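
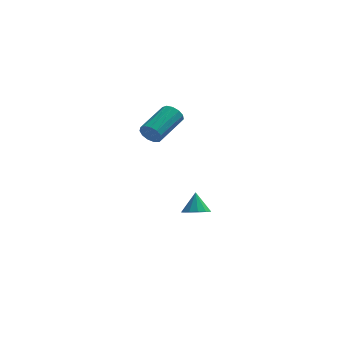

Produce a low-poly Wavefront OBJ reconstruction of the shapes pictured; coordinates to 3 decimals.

v -0.503 -3.524 3.622
v -0.148 -3.581 3.193
v 0.738 -2.254 3.749
v 0.383 -2.196 4.178
v -0.376 -3.387 3.094
v 0.51 -2.06 3.65
v -0.645 -3.236 3.163
v 0.241 -1.909 3.719
v -0.868 -3.177 3.377
v 0.018 -1.85 3.933
v -0.976 -3.228 3.669
v -0.09 -1.9 4.226
v -0.934 -3.372 3.947
v -0.047 -2.045 4.503
v -0.754 -3.565 4.121
v 0.132 -2.238 4.677
v -0.495 -3.744 4.136
v 0.391 -2.417 4.693
v -0.239 -3.854 3.989
v 0.647 -2.527 4.545
v -0.066 -3.858 3.725
v 0.82 -2.531 4.281
v -0.032 -3.757 3.428
v 0.854 -2.429 3.984
v 1.4 -1.71 -2.105
v 2.043 -1.57 -2.163
v 1.36 -1.15 -1.195
v 1.86 -1.297 -2.338
v 1.531 -1.156 -2.44
v 1.161 -1.191 -2.435
v 0.867 -1.39 -2.326
v 0.742 -1.691 -2.147
v 0.826 -1.998 -1.954
v 1.093 -2.213 -1.81
v 1.457 -2.269 -1.759
v 1.803 -2.147 -1.819
v 2.022 -1.886 -1.969
f 2 1 5
f 2 5 3
f 3 5 6
f 3 6 4
f 5 1 7
f 5 7 6
f 6 7 8
f 6 8 4
f 7 1 9
f 7 9 8
f 8 9 10
f 8 10 4
f 9 1 11
f 9 11 10
f 10 11 12
f 10 12 4
f 11 1 13
f 11 13 12
f 12 13 14
f 12 14 4
f 13 1 15
f 13 15 14
f 14 15 16
f 14 16 4
f 15 1 17
f 15 17 16
f 16 17 18
f 16 18 4
f 17 1 19
f 17 19 18
f 18 19 20
f 18 20 4
f 19 1 21
f 19 21 20
f 20 21 22
f 20 22 4
f 21 1 23
f 21 23 22
f 22 23 24
f 22 24 4
f 23 1 2
f 23 2 24
f 24 2 3
f 24 3 4
f 26 25 28
f 26 28 27
f 28 25 29
f 28 29 27
f 29 25 30
f 29 30 27
f 30 25 31
f 30 31 27
f 31 25 32
f 31 32 27
f 32 25 33
f 32 33 27
f 33 25 34
f 33 34 27
f 34 25 35
f 34 35 27
f 35 25 36
f 35 36 27
f 36 25 37
f 36 37 27
f 37 25 26
f 37 26 27



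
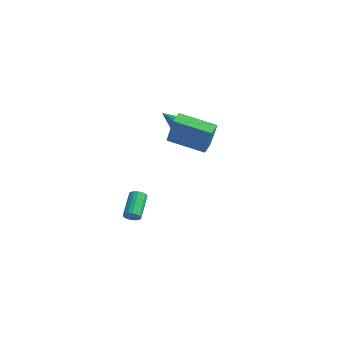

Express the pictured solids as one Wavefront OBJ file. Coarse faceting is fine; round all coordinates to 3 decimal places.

v 2.129 2.339 1.723
v 0.7 0.874 2.414
v 1.684 2.935 2.068
v 0.255 1.47 2.759
v 3.165 2.13 3.421
v 1.736 0.665 4.112
v 2.72 2.726 3.766
v 1.291 1.261 4.457
v -2.344 0.449 -4.071
v -1.923 0.676 -3.896
v -2.894 1.599 -2.755
v -3.316 1.371 -2.929
v -1.989 0.814 -4.063
v -2.96 1.737 -2.922
v -2.125 0.88 -4.233
v -3.097 1.802 -3.091
v -2.305 0.86 -4.37
v -3.276 1.783 -3.228
v -2.493 0.759 -4.447
v -3.464 1.681 -3.306
v -2.651 0.596 -4.451
v -3.622 1.519 -3.309
v -2.748 0.404 -4.379
v -3.72 1.327 -3.237
v -2.766 0.221 -4.245
v -3.737 1.144 -3.104
v -2.7 0.083 -4.078
v -3.671 1.006 -2.937
v -2.563 0.018 -3.909
v -3.535 0.94 -2.767
v -2.384 0.037 -3.772
v -3.355 0.96 -2.63
v -2.196 0.139 -3.694
v -3.167 1.061 -2.553
v -2.038 0.301 -3.691
v -3.009 1.224 -2.549
v -1.94 0.493 -3.763
v -2.912 1.416 -2.621
v -1.853 3.344 2.269
v -1.444 2.864 2.595
v -3.127 2.776 3.031
v -1.455 3.225 2.845
v -1.618 3.631 2.874
v -1.871 3.927 2.672
v -2.117 4.001 2.316
v -2.262 3.823 1.942
v -2.25 3.463 1.693
v -2.087 3.056 1.663
v -1.834 2.76 1.865
v -1.589 2.686 2.221
f 2 4 1
f 5 2 1
f 1 4 3
f 3 5 1
f 2 8 4
f 6 2 5
f 6 8 2
f 4 8 3
f 7 5 3
f 3 8 7
f 7 6 5
f 8 6 7
f 10 9 13
f 10 13 11
f 11 13 14
f 11 14 12
f 13 9 15
f 13 15 14
f 14 15 16
f 14 16 12
f 15 9 17
f 15 17 16
f 16 17 18
f 16 18 12
f 17 9 19
f 17 19 18
f 18 19 20
f 18 20 12
f 19 9 21
f 19 21 20
f 20 21 22
f 20 22 12
f 21 9 23
f 21 23 22
f 22 23 24
f 22 24 12
f 23 9 25
f 23 25 24
f 24 25 26
f 24 26 12
f 25 9 27
f 25 27 26
f 26 27 28
f 26 28 12
f 27 9 29
f 27 29 28
f 28 29 30
f 28 30 12
f 29 9 31
f 29 31 30
f 30 31 32
f 30 32 12
f 31 9 33
f 31 33 32
f 32 33 34
f 32 34 12
f 33 9 35
f 33 35 34
f 34 35 36
f 34 36 12
f 35 9 37
f 35 37 36
f 36 37 38
f 36 38 12
f 37 9 10
f 37 10 38
f 38 10 11
f 38 11 12
f 40 39 42
f 40 42 41
f 42 39 43
f 42 43 41
f 43 39 44
f 43 44 41
f 44 39 45
f 44 45 41
f 45 39 46
f 45 46 41
f 46 39 47
f 46 47 41
f 47 39 48
f 47 48 41
f 48 39 49
f 48 49 41
f 49 39 50
f 49 50 41
f 50 39 40
f 50 40 41



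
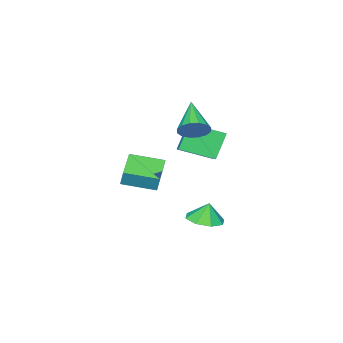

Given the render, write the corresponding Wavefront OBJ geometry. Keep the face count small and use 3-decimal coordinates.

v -2.6 2.791 -3.164
v -1.653 3.014 -3.05
v -2.76 2.929 -2.116
v -2.075 3.618 -3.194
v -2.805 3.736 -3.32
v -3.415 3.301 -3.356
v -3.548 2.567 -3.279
v -3.125 1.964 -3.135
v -2.396 1.845 -3.008
v -1.786 2.28 -2.973
v 0.108 0.246 0.636
v 0.201 0.52 1.468
v -0.888 1.619 0.295
v -0.795 1.893 1.126
v 1.535 1.167 0.174
v 1.628 1.441 1.005
v 0.539 2.54 -0.168
v 0.632 2.814 0.664
v -1.181 3.304 3.345
v -0.728 2.662 3.147
v -2.359 2.116 4.495
v -0.549 2.819 3.492
v -0.539 3.105 3.798
v -0.701 3.445 3.983
v -0.992 3.747 3.996
v -1.333 3.93 3.835
v -1.634 3.945 3.543
v -1.813 3.788 3.198
v -1.822 3.502 2.892
v -1.66 3.162 2.708
v -1.369 2.86 2.694
v -1.028 2.677 2.855
v -3.167 1.21 2.543
v -2.608 1.816 2.902
v -4.255 2.576 1.932
v -3.696 3.182 2.291
v -2.324 1.258 1.149
v -1.765 1.864 1.508
v -3.412 2.624 0.538
v -2.853 3.23 0.897
f 2 1 4
f 2 4 3
f 4 1 5
f 4 5 3
f 5 1 6
f 5 6 3
f 6 1 7
f 6 7 3
f 7 1 8
f 7 8 3
f 8 1 9
f 8 9 3
f 9 1 10
f 9 10 3
f 10 1 2
f 10 2 3
f 12 14 11
f 15 12 11
f 11 14 13
f 13 15 11
f 12 18 14
f 16 12 15
f 16 18 12
f 14 18 13
f 17 15 13
f 13 18 17
f 17 16 15
f 18 16 17
f 20 19 22
f 20 22 21
f 22 19 23
f 22 23 21
f 23 19 24
f 23 24 21
f 24 19 25
f 24 25 21
f 25 19 26
f 25 26 21
f 26 19 27
f 26 27 21
f 27 19 28
f 27 28 21
f 28 19 29
f 28 29 21
f 29 19 30
f 29 30 21
f 30 19 31
f 30 31 21
f 31 19 32
f 31 32 21
f 32 19 20
f 32 20 21
f 34 36 33
f 37 34 33
f 33 36 35
f 35 37 33
f 34 40 36
f 38 34 37
f 38 40 34
f 36 40 35
f 39 37 35
f 35 40 39
f 39 38 37
f 40 38 39



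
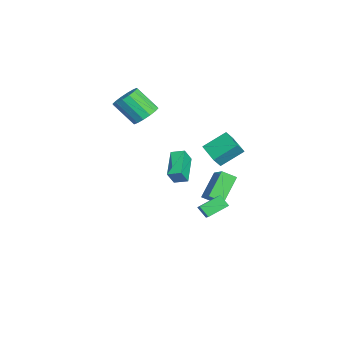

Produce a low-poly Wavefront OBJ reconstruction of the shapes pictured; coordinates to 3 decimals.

v 0.821 1.255 -4.335
v 0.437 0.745 -3.687
v 0.307 2.46 -3.69
v -0.077 1.949 -3.042
v 2.317 1.371 -3.358
v 1.933 0.86 -2.71
v 1.803 2.575 -2.713
v 1.419 2.065 -2.065
v 3.077 1.376 2.479
v 3.463 0.97 3.172
v 2.729 2.72 3.46
v 3.115 2.315 4.152
v 4.385 1.985 2.108
v 4.771 1.58 2.8
v 4.037 3.33 3.088
v 4.423 2.924 3.781
v -4.155 1.831 -3.326
v -3.048 2.279 -2.576
v -4.167 2.749 -3.856
v -3.06 3.197 -3.106
v -2.86 1.023 -4.754
v -1.753 1.471 -4.004
v -2.872 1.941 -5.284
v -1.765 2.389 -4.534
v -3.749 -2.343 1.909
v -2.899 -2.825 1.746
v -3.342 -4.099 3.209
v -4.191 -3.617 3.371
v -2.784 -2.466 2.093
v -3.227 -3.74 3.556
v -2.927 -2.074 2.391
v -3.37 -3.349 3.854
v -3.29 -1.755 2.56
v -3.733 -3.029 4.023
v -3.776 -1.592 2.554
v -4.219 -2.867 4.017
v -4.255 -1.631 2.375
v -4.698 -2.906 3.838
v -4.598 -1.861 2.071
v -5.041 -3.135 3.534
v -4.713 -2.22 1.724
v -5.156 -3.494 3.187
v -4.57 -2.611 1.426
v -5.013 -3.886 2.889
v -4.207 -2.931 1.257
v -4.65 -4.205 2.72
v -3.721 -3.093 1.263
v -4.164 -4.368 2.726
v -3.242 -3.054 1.442
v -3.685 -4.329 2.905
v 1.632 -0.436 1.024
v 1.853 0.371 1.264
v 3.333 -0.639 0.136
v 3.555 0.168 0.376
v 2.065 -0.828 1.944
v 2.287 -0.021 2.184
v 3.767 -1.031 1.056
v 3.988 -0.224 1.296
f 2 4 1
f 5 2 1
f 1 4 3
f 3 5 1
f 2 8 4
f 6 2 5
f 6 8 2
f 4 8 3
f 7 5 3
f 3 8 7
f 7 6 5
f 8 6 7
f 10 12 9
f 13 10 9
f 9 12 11
f 11 13 9
f 10 16 12
f 14 10 13
f 14 16 10
f 12 16 11
f 15 13 11
f 11 16 15
f 15 14 13
f 16 14 15
f 18 20 17
f 21 18 17
f 17 20 19
f 19 21 17
f 18 24 20
f 22 18 21
f 22 24 18
f 20 24 19
f 23 21 19
f 19 24 23
f 23 22 21
f 24 22 23
f 26 25 29
f 26 29 27
f 27 29 30
f 27 30 28
f 29 25 31
f 29 31 30
f 30 31 32
f 30 32 28
f 31 25 33
f 31 33 32
f 32 33 34
f 32 34 28
f 33 25 35
f 33 35 34
f 34 35 36
f 34 36 28
f 35 25 37
f 35 37 36
f 36 37 38
f 36 38 28
f 37 25 39
f 37 39 38
f 38 39 40
f 38 40 28
f 39 25 41
f 39 41 40
f 40 41 42
f 40 42 28
f 41 25 43
f 41 43 42
f 42 43 44
f 42 44 28
f 43 25 45
f 43 45 44
f 44 45 46
f 44 46 28
f 45 25 47
f 45 47 46
f 46 47 48
f 46 48 28
f 47 25 49
f 47 49 48
f 48 49 50
f 48 50 28
f 49 25 26
f 49 26 50
f 50 26 27
f 50 27 28
f 52 54 51
f 55 52 51
f 51 54 53
f 53 55 51
f 52 58 54
f 56 52 55
f 56 58 52
f 54 58 53
f 57 55 53
f 53 58 57
f 57 56 55
f 58 56 57



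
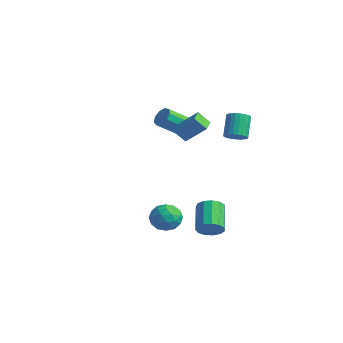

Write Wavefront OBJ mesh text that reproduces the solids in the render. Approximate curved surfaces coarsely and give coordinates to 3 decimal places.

v -2.927 3.347 1.942
v -2.477 3.015 1.591
v -2.743 1.601 2.588
v -3.193 1.933 2.938
v -2.279 3.223 1.94
v -2.545 1.809 2.936
v -2.384 3.489 2.289
v -2.65 2.075 3.285
v -2.743 3.689 2.476
v -3.009 2.275 3.472
v -3.189 3.728 2.413
v -3.455 2.314 3.409
v -3.512 3.589 2.13
v -3.777 2.175 3.126
v -3.561 3.337 1.759
v -3.827 1.923 2.755
v -3.314 3.089 1.473
v -3.58 1.676 2.469
v -2.886 2.962 1.407
v -3.152 1.548 2.403
v 2.395 1.215 -3.294
v 2.959 1.399 -2.803
v 1.769 2.25 -1.755
v 1.205 2.065 -2.246
v 2.937 1.723 -3.091
v 1.747 2.574 -2.043
v 2.743 1.885 -3.444
v 1.552 2.736 -2.395
v 2.438 1.835 -3.749
v 1.248 2.686 -2.7
v 2.12 1.587 -3.909
v 0.93 2.438 -2.861
v 1.889 1.222 -3.874
v 0.699 2.073 -2.826
v 1.819 0.854 -3.656
v 0.629 1.705 -2.607
v 1.932 0.6 -3.322
v 0.741 1.451 -2.274
v 2.192 0.542 -2.979
v 1.001 1.393 -1.931
v 2.516 0.697 -2.737
v 1.326 1.548 -1.689
v 2.802 1.017 -2.671
v 1.612 1.868 -1.623
v 1.211 -1.347 -1.937
v 1.679 -0.561 -1.957
v 2.481 -2.099 -1.823
v 2.949 -1.313 -1.843
v 2.431 -1.52 -1.117
v 1.647 -1.055 -1.187
v 2.513 -1.605 -2.593
v 1.729 -1.14 -2.663
v 2.484 -0.72 -2.361
v 2.433 -0.668 -1.45
v 1.727 -1.992 -2.33
v 1.676 -1.94 -1.419
v 1.334 -0.888 -1.957
v 2.826 -1.772 -1.823
v 2.522 -1.894 -1.397
v 2.797 -1.432 -1.408
v 1.315 -1.178 -1.505
v 1.59 -0.716 -1.516
v 2.032 -1.28 -1.023
v 2.57 -1.944 -2.264
v 2.845 -1.482 -2.275
v 1.363 -1.228 -2.372
v 1.638 -0.766 -2.383
v 2.128 -1.38 -2.757
v 2.082 -0.52 -2.206
v 2.828 -0.962 -2.139
v 2.572 -1.133 -2.58
v 2.111 -0.86 -2.621
v 2.052 -0.489 -1.67
v 2.798 -0.931 -1.603
v 2.494 -1.053 -1.177
v 2.033 -0.779 -1.218
v 2.525 -0.583 -1.908
v 1.362 -1.729 -2.177
v 2.108 -2.171 -2.11
v 2.127 -1.881 -2.562
v 1.666 -1.607 -2.603
v 1.332 -1.698 -1.641
v 2.078 -2.14 -1.574
v 2.049 -1.8 -1.159
v 1.588 -1.527 -1.2
v 1.635 -2.077 -1.872
v 3.015 2.329 3.316
v 3.34 2.868 3.203
v 2.751 3.47 4.371
v 2.425 2.931 4.484
v 3.13 2.911 3.075
v 2.541 3.512 4.243
v 2.902 2.864 2.984
v 2.313 3.466 4.152
v 2.692 2.737 2.943
v 2.102 3.339 4.111
v 2.53 2.547 2.959
v 1.941 3.149 4.127
v 2.442 2.324 3.03
v 1.853 2.926 4.198
v 2.441 2.102 3.144
v 1.852 2.704 4.312
v 2.528 1.915 3.284
v 1.939 2.516 4.452
v 2.689 1.79 3.429
v 2.1 2.392 4.597
v 2.899 1.748 3.557
v 2.31 2.349 4.725
v 3.127 1.794 3.648
v 2.538 2.396 4.816
v 3.338 1.921 3.689
v 2.748 2.523 4.857
v 3.499 2.111 3.673
v 2.91 2.713 4.841
v 3.587 2.334 3.602
v 2.998 2.936 4.77
v 3.588 2.556 3.488
v 2.999 3.158 4.656
v 3.501 2.744 3.348
v 2.912 3.345 4.516
v -1.118 1.525 3.069
v -0.222 2.234 4.087
v -0.717 2.026 2.368
v 0.179 2.734 3.386
v -0.419 0.806 2.954
v 0.477 1.514 3.972
v -0.018 1.306 2.253
v 0.878 2.015 3.271
f 2 1 5
f 2 5 3
f 3 5 6
f 3 6 4
f 5 1 7
f 5 7 6
f 6 7 8
f 6 8 4
f 7 1 9
f 7 9 8
f 8 9 10
f 8 10 4
f 9 1 11
f 9 11 10
f 10 11 12
f 10 12 4
f 11 1 13
f 11 13 12
f 12 13 14
f 12 14 4
f 13 1 15
f 13 15 14
f 14 15 16
f 14 16 4
f 15 1 17
f 15 17 16
f 16 17 18
f 16 18 4
f 17 1 19
f 17 19 18
f 18 19 20
f 18 20 4
f 19 1 2
f 19 2 20
f 20 2 3
f 20 3 4
f 22 21 25
f 22 25 23
f 23 25 26
f 23 26 24
f 25 21 27
f 25 27 26
f 26 27 28
f 26 28 24
f 27 21 29
f 27 29 28
f 28 29 30
f 28 30 24
f 29 21 31
f 29 31 30
f 30 31 32
f 30 32 24
f 31 21 33
f 31 33 32
f 32 33 34
f 32 34 24
f 33 21 35
f 33 35 34
f 34 35 36
f 34 36 24
f 35 21 37
f 35 37 36
f 36 37 38
f 36 38 24
f 37 21 39
f 37 39 38
f 38 39 40
f 38 40 24
f 39 21 41
f 39 41 40
f 40 41 42
f 40 42 24
f 41 21 43
f 41 43 42
f 42 43 44
f 42 44 24
f 43 21 22
f 43 22 44
f 44 22 23
f 44 23 24
f 45 82 61
f 82 56 85
f 61 85 50
f 82 85 61
f 45 61 57
f 61 50 62
f 57 62 46
f 61 62 57
f 45 57 66
f 57 46 67
f 66 67 52
f 57 67 66
f 45 66 78
f 66 52 81
f 78 81 55
f 66 81 78
f 45 78 82
f 78 55 86
f 82 86 56
f 78 86 82
f 46 62 73
f 62 50 76
f 73 76 54
f 62 76 73
f 50 85 63
f 85 56 84
f 63 84 49
f 85 84 63
f 56 86 83
f 86 55 79
f 83 79 47
f 86 79 83
f 55 81 80
f 81 52 68
f 80 68 51
f 81 68 80
f 52 67 72
f 67 46 69
f 72 69 53
f 67 69 72
f 48 74 60
f 74 54 75
f 60 75 49
f 74 75 60
f 48 60 58
f 60 49 59
f 58 59 47
f 60 59 58
f 48 58 65
f 58 47 64
f 65 64 51
f 58 64 65
f 48 65 70
f 65 51 71
f 70 71 53
f 65 71 70
f 48 70 74
f 70 53 77
f 74 77 54
f 70 77 74
f 49 75 63
f 75 54 76
f 63 76 50
f 75 76 63
f 47 59 83
f 59 49 84
f 83 84 56
f 59 84 83
f 51 64 80
f 64 47 79
f 80 79 55
f 64 79 80
f 53 71 72
f 71 51 68
f 72 68 52
f 71 68 72
f 54 77 73
f 77 53 69
f 73 69 46
f 77 69 73
f 88 87 91
f 88 91 89
f 89 91 92
f 89 92 90
f 91 87 93
f 91 93 92
f 92 93 94
f 92 94 90
f 93 87 95
f 93 95 94
f 94 95 96
f 94 96 90
f 95 87 97
f 95 97 96
f 96 97 98
f 96 98 90
f 97 87 99
f 97 99 98
f 98 99 100
f 98 100 90
f 99 87 101
f 99 101 100
f 100 101 102
f 100 102 90
f 101 87 103
f 101 103 102
f 102 103 104
f 102 104 90
f 103 87 105
f 103 105 104
f 104 105 106
f 104 106 90
f 105 87 107
f 105 107 106
f 106 107 108
f 106 108 90
f 107 87 109
f 107 109 108
f 108 109 110
f 108 110 90
f 109 87 111
f 109 111 110
f 110 111 112
f 110 112 90
f 111 87 113
f 111 113 112
f 112 113 114
f 112 114 90
f 113 87 115
f 113 115 114
f 114 115 116
f 114 116 90
f 115 87 117
f 115 117 116
f 116 117 118
f 116 118 90
f 117 87 119
f 117 119 118
f 118 119 120
f 118 120 90
f 119 87 88
f 119 88 120
f 120 88 89
f 120 89 90
f 122 124 121
f 125 122 121
f 121 124 123
f 123 125 121
f 122 128 124
f 126 122 125
f 126 128 122
f 124 128 123
f 127 125 123
f 123 128 127
f 127 126 125
f 128 126 127



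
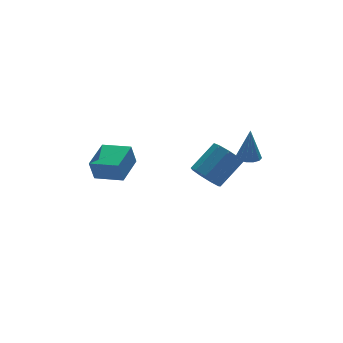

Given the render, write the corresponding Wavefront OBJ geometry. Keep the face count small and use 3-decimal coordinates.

v -3.624 0.376 0.722
v -3.829 0.4 1.65
v -2.622 1.334 0.919
v -2.826 1.357 1.846
v -2.774 -0.557 0.934
v -2.978 -0.534 1.861
v -1.771 0.4 1.13
v -1.976 0.424 2.058
v 2.029 -2.015 1.75
v 2.469 -2.292 1.738
v 2.151 -1.885 3.21
v 2.547 -2.012 1.707
v 2.461 -1.732 1.689
v 2.238 -1.542 1.691
v 1.949 -1.503 1.712
v 1.685 -1.625 1.744
v 1.53 -1.872 1.779
v 1.534 -2.164 1.805
v 1.695 -2.408 1.813
v 1.962 -2.528 1.802
v 2.251 -2.485 1.774
v 1.155 0.023 -0.568
v 1.532 0.323 -1.169
v 2.761 0.656 -0.234
v 2.385 0.357 0.368
v 1.248 0.697 -0.93
v 2.477 1.03 0.006
v 0.921 0.756 -0.521
v 2.15 1.089 0.415
v 0.704 0.472 -0.134
v 1.933 0.805 0.801
v 0.698 -0.022 0.05
v 1.927 0.311 0.985
v 0.906 -0.494 -0.055
v 2.135 -0.161 0.88
v 1.231 -0.724 -0.4
v 2.46 -0.391 0.535
v 1.52 -0.605 -0.823
v 2.749 -0.272 0.112
v 1.639 -0.191 -1.127
v 2.868 0.142 -0.192
f 2 4 1
f 5 2 1
f 1 4 3
f 3 5 1
f 2 8 4
f 6 2 5
f 6 8 2
f 4 8 3
f 7 5 3
f 3 8 7
f 7 6 5
f 8 6 7
f 10 9 12
f 10 12 11
f 12 9 13
f 12 13 11
f 13 9 14
f 13 14 11
f 14 9 15
f 14 15 11
f 15 9 16
f 15 16 11
f 16 9 17
f 16 17 11
f 17 9 18
f 17 18 11
f 18 9 19
f 18 19 11
f 19 9 20
f 19 20 11
f 20 9 21
f 20 21 11
f 21 9 10
f 21 10 11
f 23 22 26
f 23 26 24
f 24 26 27
f 24 27 25
f 26 22 28
f 26 28 27
f 27 28 29
f 27 29 25
f 28 22 30
f 28 30 29
f 29 30 31
f 29 31 25
f 30 22 32
f 30 32 31
f 31 32 33
f 31 33 25
f 32 22 34
f 32 34 33
f 33 34 35
f 33 35 25
f 34 22 36
f 34 36 35
f 35 36 37
f 35 37 25
f 36 22 38
f 36 38 37
f 37 38 39
f 37 39 25
f 38 22 40
f 38 40 39
f 39 40 41
f 39 41 25
f 40 22 23
f 40 23 41
f 41 23 24
f 41 24 25



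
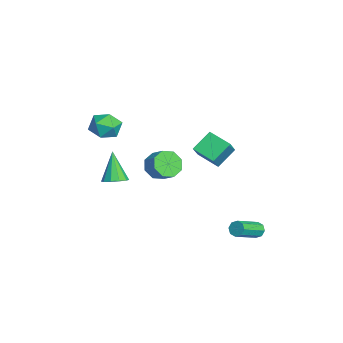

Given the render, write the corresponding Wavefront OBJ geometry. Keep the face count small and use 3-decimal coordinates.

v -4.348 -3.166 0.998
v -3.778 -2.743 1.816
v -3.722 -4.757 1.384
v -3.152 -4.334 2.202
v -4.233 -4.376 2.26
v -4.619 -3.393 2.021
v -2.881 -4.107 1.179
v -3.267 -3.124 0.94
v -2.871 -3.325 1.927
v -3.707 -3.491 2.596
v -3.793 -4.009 0.604
v -4.629 -4.175 1.273
v 3.603 -3.712 1.539
v 3.974 -4.351 1.718
v 2.657 -3.768 3.301
v 4.231 -3.987 1.867
v 4.248 -3.518 1.892
v 4.019 -3.123 1.782
v 3.631 -2.953 1.579
v 3.232 -3.073 1.361
v 2.975 -3.436 1.211
v 2.958 -3.905 1.187
v 3.187 -4.3 1.297
v 3.575 -4.47 1.5
v -1.254 -0.897 -0.457
v -0.553 -1.283 -1.023
v 0.215 -0.79 -0.408
v -0.486 -0.403 0.157
v -0.785 -0.614 -1.27
v -0.017 -0.121 -0.656
v -1.292 -0.111 -1.041
v -0.524 0.383 -0.427
v -1.776 -0.068 -0.47
v -1.009 0.426 0.144
v -1.955 -0.51 0.108
v -1.187 -0.017 0.723
v -1.723 -1.179 0.356
v -0.955 -0.686 0.97
v -1.216 -1.683 0.127
v -0.448 -1.189 0.741
v -0.731 -1.726 -0.444
v 0.036 -1.232 0.17
v 3.727 0.52 3.887
v 3.124 1.51 4.808
v 2.715 0.92 2.796
v 2.113 1.909 3.717
v 4.647 1.531 3.403
v 4.045 2.52 4.324
v 3.636 1.93 2.312
v 3.033 2.92 3.233
v 2.198 4.364 -3.986
v 2.482 4.274 -4.448
v 3.546 2.946 -3.536
v 3.262 3.036 -3.074
v 2.654 4.575 -4.21
v 3.717 3.248 -3.298
v 2.559 4.753 -3.84
v 3.622 3.425 -2.928
v 2.252 4.702 -3.556
v 3.316 3.375 -2.644
v 1.914 4.454 -3.524
v 2.978 3.126 -2.612
v 1.743 4.152 -3.762
v 2.806 2.825 -2.85
v 1.838 3.975 -4.132
v 2.901 2.647 -3.22
v 2.144 4.025 -4.416
v 3.208 2.698 -3.504
f 1 12 6
f 1 6 2
f 1 2 8
f 1 8 11
f 1 11 12
f 2 6 10
f 6 12 5
f 12 11 3
f 11 8 7
f 8 2 9
f 4 10 5
f 4 5 3
f 4 3 7
f 4 7 9
f 4 9 10
f 5 10 6
f 3 5 12
f 7 3 11
f 9 7 8
f 10 9 2
f 14 13 16
f 14 16 15
f 16 13 17
f 16 17 15
f 17 13 18
f 17 18 15
f 18 13 19
f 18 19 15
f 19 13 20
f 19 20 15
f 20 13 21
f 20 21 15
f 21 13 22
f 21 22 15
f 22 13 23
f 22 23 15
f 23 13 24
f 23 24 15
f 24 13 14
f 24 14 15
f 26 25 29
f 26 29 27
f 27 29 30
f 27 30 28
f 29 25 31
f 29 31 30
f 30 31 32
f 30 32 28
f 31 25 33
f 31 33 32
f 32 33 34
f 32 34 28
f 33 25 35
f 33 35 34
f 34 35 36
f 34 36 28
f 35 25 37
f 35 37 36
f 36 37 38
f 36 38 28
f 37 25 39
f 37 39 38
f 38 39 40
f 38 40 28
f 39 25 41
f 39 41 40
f 40 41 42
f 40 42 28
f 41 25 26
f 41 26 42
f 42 26 27
f 42 27 28
f 44 46 43
f 47 44 43
f 43 46 45
f 45 47 43
f 44 50 46
f 48 44 47
f 48 50 44
f 46 50 45
f 49 47 45
f 45 50 49
f 49 48 47
f 50 48 49
f 52 51 55
f 52 55 53
f 53 55 56
f 53 56 54
f 55 51 57
f 55 57 56
f 56 57 58
f 56 58 54
f 57 51 59
f 57 59 58
f 58 59 60
f 58 60 54
f 59 51 61
f 59 61 60
f 60 61 62
f 60 62 54
f 61 51 63
f 61 63 62
f 62 63 64
f 62 64 54
f 63 51 65
f 63 65 64
f 64 65 66
f 64 66 54
f 65 51 67
f 65 67 66
f 66 67 68
f 66 68 54
f 67 51 52
f 67 52 68
f 68 52 53
f 68 53 54



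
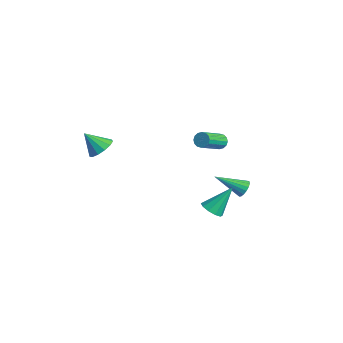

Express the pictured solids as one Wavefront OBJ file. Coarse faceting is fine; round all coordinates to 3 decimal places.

v 2.764 1.124 -3.126
v 3.408 1.311 -3.327
v 2.876 2.296 -1.674
v 3.125 1.577 -3.519
v 2.705 1.669 -3.562
v 2.307 1.553 -3.437
v 2.083 1.274 -3.195
v 2.12 0.937 -2.926
v 2.402 0.671 -2.733
v 2.823 0.579 -2.691
v 3.221 0.695 -2.815
v 3.444 0.974 -3.058
v -2.955 4.536 -2.179
v -2.725 4.858 -1.827
v -2.094 3.407 -0.909
v -2.325 3.084 -1.261
v -2.976 4.812 -1.728
v -2.346 3.361 -0.809
v -3.222 4.692 -1.749
v -2.592 3.241 -0.83
v -3.396 4.53 -1.885
v -2.766 3.078 -0.967
v -3.452 4.37 -2.101
v -2.822 2.918 -1.182
v -3.375 4.254 -2.337
v -2.745 2.802 -1.419
v -3.186 4.213 -2.531
v -2.555 2.762 -1.613
v -2.934 4.259 -2.631
v -2.304 2.808 -1.712
v -2.688 4.379 -2.61
v -2.058 2.928 -1.691
v -2.514 4.542 -2.473
v -1.884 3.09 -1.555
v -2.458 4.702 -2.258
v -1.828 3.25 -1.339
v -2.535 4.818 -2.021
v -1.905 3.366 -1.103
v 0.875 4.063 -3.585
v 1.4 3.919 -3.386
v 0.125 2.637 -2.635
v 1.304 4.097 -3.196
v 1.109 4.266 -3.095
v 0.86 4.39 -3.106
v 0.615 4.438 -3.227
v 0.429 4.4 -3.43
v 0.346 4.285 -3.669
v 0.383 4.119 -3.888
v 0.533 3.94 -4.038
v 0.762 3.789 -4.084
v 1.016 3.701 -4.016
v 1.238 3.696 -3.849
v 1.377 3.774 -3.622
v -1.291 -3.344 0.524
v -0.72 -3.074 1.031
v -1.869 -4.056 1.556
v -1.061 -2.771 1.048
v -1.475 -2.651 0.899
v -1.831 -2.75 0.631
v -2.015 -3.039 0.329
v -1.969 -3.424 0.089
v -1.708 -3.784 -0.013
v -1.314 -4.005 0.056
v -0.913 -4.016 0.273
v -0.632 -3.813 0.57
v -0.56 -3.462 0.853
f 2 1 4
f 2 4 3
f 4 1 5
f 4 5 3
f 5 1 6
f 5 6 3
f 6 1 7
f 6 7 3
f 7 1 8
f 7 8 3
f 8 1 9
f 8 9 3
f 9 1 10
f 9 10 3
f 10 1 11
f 10 11 3
f 11 1 12
f 11 12 3
f 12 1 2
f 12 2 3
f 14 13 17
f 14 17 15
f 15 17 18
f 15 18 16
f 17 13 19
f 17 19 18
f 18 19 20
f 18 20 16
f 19 13 21
f 19 21 20
f 20 21 22
f 20 22 16
f 21 13 23
f 21 23 22
f 22 23 24
f 22 24 16
f 23 13 25
f 23 25 24
f 24 25 26
f 24 26 16
f 25 13 27
f 25 27 26
f 26 27 28
f 26 28 16
f 27 13 29
f 27 29 28
f 28 29 30
f 28 30 16
f 29 13 31
f 29 31 30
f 30 31 32
f 30 32 16
f 31 13 33
f 31 33 32
f 32 33 34
f 32 34 16
f 33 13 35
f 33 35 34
f 34 35 36
f 34 36 16
f 35 13 37
f 35 37 36
f 36 37 38
f 36 38 16
f 37 13 14
f 37 14 38
f 38 14 15
f 38 15 16
f 40 39 42
f 40 42 41
f 42 39 43
f 42 43 41
f 43 39 44
f 43 44 41
f 44 39 45
f 44 45 41
f 45 39 46
f 45 46 41
f 46 39 47
f 46 47 41
f 47 39 48
f 47 48 41
f 48 39 49
f 48 49 41
f 49 39 50
f 49 50 41
f 50 39 51
f 50 51 41
f 51 39 52
f 51 52 41
f 52 39 53
f 52 53 41
f 53 39 40
f 53 40 41
f 55 54 57
f 55 57 56
f 57 54 58
f 57 58 56
f 58 54 59
f 58 59 56
f 59 54 60
f 59 60 56
f 60 54 61
f 60 61 56
f 61 54 62
f 61 62 56
f 62 54 63
f 62 63 56
f 63 54 64
f 63 64 56
f 64 54 65
f 64 65 56
f 65 54 66
f 65 66 56
f 66 54 55
f 66 55 56



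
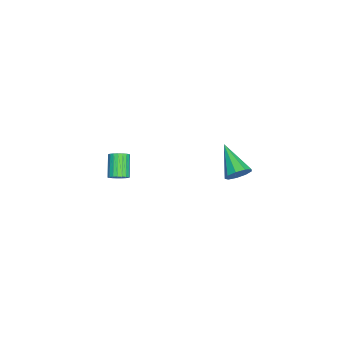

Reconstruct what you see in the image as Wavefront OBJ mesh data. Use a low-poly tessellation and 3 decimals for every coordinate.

v -2.947 -3.828 -4.256
v -2.571 -4.265 -3.955
v -3.737 -4.489 -2.824
v -4.113 -4.052 -3.124
v -2.498 -4.035 -3.834
v -3.664 -4.259 -2.702
v -2.502 -3.769 -3.786
v -3.668 -3.993 -2.654
v -2.583 -3.514 -3.819
v -3.749 -3.737 -2.687
v -2.727 -3.312 -3.927
v -3.893 -3.536 -2.796
v -2.909 -3.2 -4.093
v -4.075 -3.424 -2.961
v -3.098 -3.197 -4.286
v -4.264 -3.42 -3.155
v -3.26 -3.302 -4.475
v -4.426 -3.526 -3.343
v -3.368 -3.499 -4.625
v -4.535 -3.722 -3.494
v -3.404 -3.753 -4.712
v -4.57 -3.976 -3.58
v -3.36 -4.019 -4.719
v -4.526 -4.243 -3.588
v -3.245 -4.253 -4.647
v -4.411 -4.476 -3.516
v -3.079 -4.413 -4.507
v -4.245 -4.636 -3.376
v -2.889 -4.472 -4.323
v -4.055 -4.696 -3.192
v -2.71 -4.42 -4.128
v -3.876 -4.643 -2.997
v 2.58 4.132 2.105
v 3.099 4.053 2.708
v 1.08 3.068 3.255
v 2.814 4.517 2.766
v 2.42 4.801 2.514
v 2.1 4.772 2.071
v 2.005 4.444 1.643
v 2.179 3.97 1.432
v 2.541 3.572 1.535
v 2.921 3.437 1.905
v 3.141 3.627 2.368
f 2 1 5
f 2 5 3
f 3 5 6
f 3 6 4
f 5 1 7
f 5 7 6
f 6 7 8
f 6 8 4
f 7 1 9
f 7 9 8
f 8 9 10
f 8 10 4
f 9 1 11
f 9 11 10
f 10 11 12
f 10 12 4
f 11 1 13
f 11 13 12
f 12 13 14
f 12 14 4
f 13 1 15
f 13 15 14
f 14 15 16
f 14 16 4
f 15 1 17
f 15 17 16
f 16 17 18
f 16 18 4
f 17 1 19
f 17 19 18
f 18 19 20
f 18 20 4
f 19 1 21
f 19 21 20
f 20 21 22
f 20 22 4
f 21 1 23
f 21 23 22
f 22 23 24
f 22 24 4
f 23 1 25
f 23 25 24
f 24 25 26
f 24 26 4
f 25 1 27
f 25 27 26
f 26 27 28
f 26 28 4
f 27 1 29
f 27 29 28
f 28 29 30
f 28 30 4
f 29 1 31
f 29 31 30
f 30 31 32
f 30 32 4
f 31 1 2
f 31 2 32
f 32 2 3
f 32 3 4
f 34 33 36
f 34 36 35
f 36 33 37
f 36 37 35
f 37 33 38
f 37 38 35
f 38 33 39
f 38 39 35
f 39 33 40
f 39 40 35
f 40 33 41
f 40 41 35
f 41 33 42
f 41 42 35
f 42 33 43
f 42 43 35
f 43 33 34
f 43 34 35



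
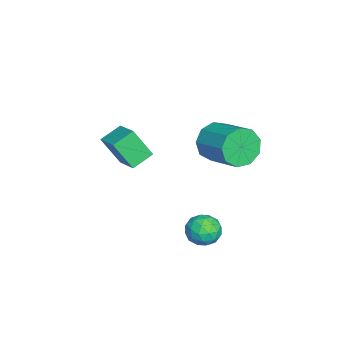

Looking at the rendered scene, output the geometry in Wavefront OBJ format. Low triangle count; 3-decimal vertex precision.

v 0.91 0.819 -4.264
v 1.582 1.415 -4.364
v 1.798 -0.055 -3.496
v 2.47 0.541 -3.596
v 1.76 0.745 -3.075
v 1.211 1.285 -3.55
v 2.169 0.075 -4.31
v 1.62 0.615 -4.785
v 2.361 0.955 -4.393
v 2.108 1.369 -3.629
v 1.272 -0.009 -4.231
v 1.019 0.405 -3.467
v 1.168 1.193 -4.381
v 2.212 0.167 -3.479
v 1.794 0.286 -3.173
v 2.19 0.636 -3.232
v 0.95 1.117 -3.903
v 1.345 1.467 -3.961
v 1.45 1.073 -3.204
v 2.035 -0.107 -3.899
v 2.43 0.243 -3.957
v 1.19 0.724 -4.628
v 1.586 1.074 -4.687
v 1.93 0.287 -4.656
v 2.021 1.274 -4.457
v 2.543 0.76 -4.006
v 2.366 0.486 -4.426
v 2.043 0.804 -4.704
v 1.872 1.517 -4.008
v 2.394 1.003 -3.557
v 1.977 1.123 -3.251
v 1.654 1.44 -3.53
v 2.33 1.247 -4.025
v 0.986 0.357 -4.303
v 1.508 -0.157 -3.852
v 1.726 -0.08 -4.33
v 1.403 0.237 -4.609
v 0.837 0.6 -3.854
v 1.359 0.086 -3.403
v 1.337 0.556 -3.156
v 1.014 0.874 -3.434
v 1.05 0.113 -3.835
v -2.95 -3.678 -3.139
v -3.02 -4.607 -1.622
v -3.719 -2.833 -2.657
v -3.789 -3.762 -1.14
v -1.791 -2.918 -2.62
v -1.861 -3.847 -1.103
v -2.56 -2.073 -2.138
v -2.63 -3.002 -0.621
v -1.039 0.962 0.155
v -0.448 0.812 -0.748
v 0.93 2.087 -0.059
v 0.339 2.238 0.845
v -0.923 1.378 -0.846
v 0.455 2.653 -0.156
v -1.453 1.75 -0.475
v -0.075 3.025 0.215
v -1.788 1.753 0.191
v -0.41 3.028 0.88
v -1.774 1.386 0.84
v -0.396 2.661 1.529
v -1.415 0.821 1.169
v -0.037 2.096 1.858
v -0.881 0.322 1.023
v 0.497 1.597 1.712
v -0.42 0.123 0.471
v 0.958 1.398 1.161
v -0.249 0.316 -0.228
v 1.129 1.591 0.461
f 1 38 17
f 38 12 41
f 17 41 6
f 38 41 17
f 1 17 13
f 17 6 18
f 13 18 2
f 17 18 13
f 1 13 22
f 13 2 23
f 22 23 8
f 13 23 22
f 1 22 34
f 22 8 37
f 34 37 11
f 22 37 34
f 1 34 38
f 34 11 42
f 38 42 12
f 34 42 38
f 2 18 29
f 18 6 32
f 29 32 10
f 18 32 29
f 6 41 19
f 41 12 40
f 19 40 5
f 41 40 19
f 12 42 39
f 42 11 35
f 39 35 3
f 42 35 39
f 11 37 36
f 37 8 24
f 36 24 7
f 37 24 36
f 8 23 28
f 23 2 25
f 28 25 9
f 23 25 28
f 4 30 16
f 30 10 31
f 16 31 5
f 30 31 16
f 4 16 14
f 16 5 15
f 14 15 3
f 16 15 14
f 4 14 21
f 14 3 20
f 21 20 7
f 14 20 21
f 4 21 26
f 21 7 27
f 26 27 9
f 21 27 26
f 4 26 30
f 26 9 33
f 30 33 10
f 26 33 30
f 5 31 19
f 31 10 32
f 19 32 6
f 31 32 19
f 3 15 39
f 15 5 40
f 39 40 12
f 15 40 39
f 7 20 36
f 20 3 35
f 36 35 11
f 20 35 36
f 9 27 28
f 27 7 24
f 28 24 8
f 27 24 28
f 10 33 29
f 33 9 25
f 29 25 2
f 33 25 29
f 44 46 43
f 47 44 43
f 43 46 45
f 45 47 43
f 44 50 46
f 48 44 47
f 48 50 44
f 46 50 45
f 49 47 45
f 45 50 49
f 49 48 47
f 50 48 49
f 52 51 55
f 52 55 53
f 53 55 56
f 53 56 54
f 55 51 57
f 55 57 56
f 56 57 58
f 56 58 54
f 57 51 59
f 57 59 58
f 58 59 60
f 58 60 54
f 59 51 61
f 59 61 60
f 60 61 62
f 60 62 54
f 61 51 63
f 61 63 62
f 62 63 64
f 62 64 54
f 63 51 65
f 63 65 64
f 64 65 66
f 64 66 54
f 65 51 67
f 65 67 66
f 66 67 68
f 66 68 54
f 67 51 69
f 67 69 68
f 68 69 70
f 68 70 54
f 69 51 52
f 69 52 70
f 70 52 53
f 70 53 54



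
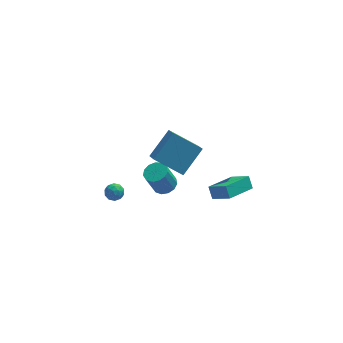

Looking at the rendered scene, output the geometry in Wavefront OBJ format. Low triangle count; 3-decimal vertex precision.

v 0.633 -3.694 2.192
v 0.749 -4.785 3.029
v -1.055 -3.001 3.329
v -0.938 -4.092 4.167
v 1.958 -2.568 3.473
v 2.075 -3.659 4.311
v 0.271 -1.875 4.611
v 0.387 -2.966 5.448
v -2.915 -0.42 -3.284
v -2.552 -0.958 -3.108
v -3.528 -0.542 -2.392
v -3.165 -1.08 -2.216
v -2.889 -0.467 -2.196
v -2.51 -0.391 -2.747
v -3.57 -1.109 -2.753
v -3.191 -1.033 -3.304
v -2.957 -1.384 -2.779
v -2.536 -0.987 -2.436
v -3.544 -0.513 -3.064
v -3.123 -0.116 -2.721
v -2.68 -0.678 -3.274
v -3.4 -0.822 -2.226
v -3.238 -0.461 -2.214
v -3.025 -0.778 -2.111
v -2.655 -0.345 -3.062
v -2.441 -0.662 -2.959
v -2.64 -0.373 -2.423
v -3.639 -0.838 -2.541
v -3.425 -1.155 -2.438
v -3.055 -0.722 -3.389
v -2.842 -1.039 -3.286
v -3.44 -1.127 -3.077
v -2.704 -1.245 -2.977
v -3.064 -1.317 -2.453
v -3.302 -1.333 -2.769
v -3.08 -1.289 -3.093
v -2.457 -1.012 -2.775
v -2.817 -1.083 -2.251
v -2.655 -0.723 -2.24
v -2.432 -0.679 -2.564
v -2.694 -1.262 -2.582
v -3.263 -0.417 -3.249
v -3.623 -0.488 -2.725
v -3.648 -0.821 -2.936
v -3.425 -0.777 -3.26
v -3.016 -0.183 -3.047
v -3.376 -0.255 -2.523
v -3 -0.211 -2.407
v -2.778 -0.167 -2.731
v -3.386 -0.238 -2.918
v 2.631 -4.213 -0.438
v 2.47 -3.673 0.264
v 4.27 -2.978 -1.011
v 4.109 -2.439 -0.309
v 3.551 -5.041 0.409
v 3.39 -4.502 1.111
v 5.19 -3.807 -0.164
v 5.029 -3.267 0.538
v 0.426 1.194 -4.653
v 1.182 1.402 -4.35
v 0.549 1.214 -2.644
v -0.206 1.006 -2.947
v 0.94 1.807 -4.396
v 0.307 1.619 -2.689
v 0.535 2.016 -4.523
v -0.098 1.829 -2.816
v 0.096 1.965 -4.691
v -0.537 1.777 -2.984
v -0.238 1.669 -4.848
v -0.871 1.481 -3.141
v -0.362 1.222 -4.943
v -0.995 1.034 -3.236
v -0.235 0.766 -4.946
v -0.868 0.578 -3.239
v 0.102 0.446 -4.856
v -0.531 0.258 -3.149
v 0.542 0.363 -4.702
v -0.091 0.176 -2.995
v 0.945 0.544 -4.533
v 0.312 0.357 -2.826
v 1.184 0.932 -4.401
v 0.551 0.744 -2.695
f 2 4 1
f 5 2 1
f 1 4 3
f 3 5 1
f 2 8 4
f 6 2 5
f 6 8 2
f 4 8 3
f 7 5 3
f 3 8 7
f 7 6 5
f 8 6 7
f 9 46 25
f 46 20 49
f 25 49 14
f 46 49 25
f 9 25 21
f 25 14 26
f 21 26 10
f 25 26 21
f 9 21 30
f 21 10 31
f 30 31 16
f 21 31 30
f 9 30 42
f 30 16 45
f 42 45 19
f 30 45 42
f 9 42 46
f 42 19 50
f 46 50 20
f 42 50 46
f 10 26 37
f 26 14 40
f 37 40 18
f 26 40 37
f 14 49 27
f 49 20 48
f 27 48 13
f 49 48 27
f 20 50 47
f 50 19 43
f 47 43 11
f 50 43 47
f 19 45 44
f 45 16 32
f 44 32 15
f 45 32 44
f 16 31 36
f 31 10 33
f 36 33 17
f 31 33 36
f 12 38 24
f 38 18 39
f 24 39 13
f 38 39 24
f 12 24 22
f 24 13 23
f 22 23 11
f 24 23 22
f 12 22 29
f 22 11 28
f 29 28 15
f 22 28 29
f 12 29 34
f 29 15 35
f 34 35 17
f 29 35 34
f 12 34 38
f 34 17 41
f 38 41 18
f 34 41 38
f 13 39 27
f 39 18 40
f 27 40 14
f 39 40 27
f 11 23 47
f 23 13 48
f 47 48 20
f 23 48 47
f 15 28 44
f 28 11 43
f 44 43 19
f 28 43 44
f 17 35 36
f 35 15 32
f 36 32 16
f 35 32 36
f 18 41 37
f 41 17 33
f 37 33 10
f 41 33 37
f 52 54 51
f 55 52 51
f 51 54 53
f 53 55 51
f 52 58 54
f 56 52 55
f 56 58 52
f 54 58 53
f 57 55 53
f 53 58 57
f 57 56 55
f 58 56 57
f 60 59 63
f 60 63 61
f 61 63 64
f 61 64 62
f 63 59 65
f 63 65 64
f 64 65 66
f 64 66 62
f 65 59 67
f 65 67 66
f 66 67 68
f 66 68 62
f 67 59 69
f 67 69 68
f 68 69 70
f 68 70 62
f 69 59 71
f 69 71 70
f 70 71 72
f 70 72 62
f 71 59 73
f 71 73 72
f 72 73 74
f 72 74 62
f 73 59 75
f 73 75 74
f 74 75 76
f 74 76 62
f 75 59 77
f 75 77 76
f 76 77 78
f 76 78 62
f 77 59 79
f 77 79 78
f 78 79 80
f 78 80 62
f 79 59 81
f 79 81 80
f 80 81 82
f 80 82 62
f 81 59 60
f 81 60 82
f 82 60 61
f 82 61 62



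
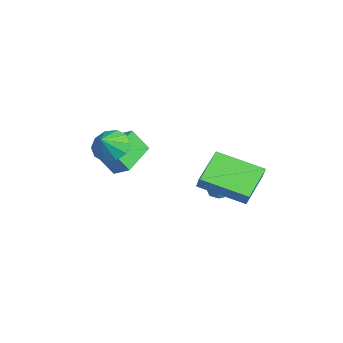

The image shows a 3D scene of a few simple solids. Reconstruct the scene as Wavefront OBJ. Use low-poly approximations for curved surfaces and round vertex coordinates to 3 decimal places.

v -0.438 -2.825 0.627
v -0.55 -3.504 1.622
v -1.848 -1.903 1.097
v -1.96 -2.582 2.092
v 0.1 -2.238 1.088
v -0.012 -2.917 2.083
v -1.31 -1.316 1.558
v -1.422 -1.995 2.553
v 3.368 2.008 0.729
v 2.604 0.159 1.402
v 2.142 2.818 1.563
v 1.378 0.97 2.235
v 3.842 2.05 1.385
v 3.078 0.202 2.057
v 2.616 2.861 2.218
v 1.852 1.012 2.891
v 0.749 -3.018 2.862
v 1.229 -3.309 2.251
v 1.351 -3.442 3.538
v 1.405 -2.846 2.384
v 1.331 -2.449 2.701
v 1.034 -2.269 3.078
v 0.629 -2.375 3.374
v 0.269 -2.726 3.474
v 0.092 -3.189 3.34
v 0.166 -3.586 3.024
v 0.463 -3.766 2.646
v 0.869 -3.66 2.351
v 0.368 1.531 0.08
v 0.989 1.274 -0.253
v 0.832 0.869 1.46
v 1.075 1.74 -0.057
v 0.83 2.109 0.202
v 0.369 2.208 0.404
v -0.093 1.99 0.454
v -0.339 1.557 0.33
v -0.254 1.113 0.088
v 0.122 0.864 -0.158
v 0.613 0.928 -0.292
f 2 4 1
f 5 2 1
f 1 4 3
f 3 5 1
f 2 8 4
f 6 2 5
f 6 8 2
f 4 8 3
f 7 5 3
f 3 8 7
f 7 6 5
f 8 6 7
f 10 12 9
f 13 10 9
f 9 12 11
f 11 13 9
f 10 16 12
f 14 10 13
f 14 16 10
f 12 16 11
f 15 13 11
f 11 16 15
f 15 14 13
f 16 14 15
f 18 17 20
f 18 20 19
f 20 17 21
f 20 21 19
f 21 17 22
f 21 22 19
f 22 17 23
f 22 23 19
f 23 17 24
f 23 24 19
f 24 17 25
f 24 25 19
f 25 17 26
f 25 26 19
f 26 17 27
f 26 27 19
f 27 17 28
f 27 28 19
f 28 17 18
f 28 18 19
f 30 29 32
f 30 32 31
f 32 29 33
f 32 33 31
f 33 29 34
f 33 34 31
f 34 29 35
f 34 35 31
f 35 29 36
f 35 36 31
f 36 29 37
f 36 37 31
f 37 29 38
f 37 38 31
f 38 29 39
f 38 39 31
f 39 29 30
f 39 30 31



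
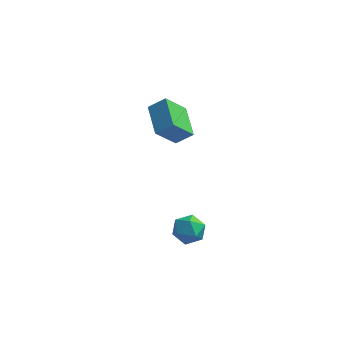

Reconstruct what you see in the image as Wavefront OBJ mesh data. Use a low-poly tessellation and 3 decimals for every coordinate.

v -3.74 2.344 0.573
v -2.777 2.56 1.34
v -4.601 4.199 1.132
v -3.637 4.415 1.899
v -2.783 3.225 -0.879
v -1.819 3.441 -0.112
v -3.643 5.08 -0.32
v -2.68 5.296 0.447
v -1.18 -2.305 -2.493
v -0.605 -2.283 -1.677
v -0.655 -3.797 -2.823
v -0.08 -3.775 -2.007
v -1.074 -3.811 -1.917
v -1.399 -2.888 -1.713
v 0.139 -3.192 -2.787
v -0.186 -2.269 -2.583
v 0.21 -2.831 -1.858
v -0.54 -3.214 -1.32
v -0.72 -2.866 -3.18
v -1.47 -3.249 -2.642
f 2 4 1
f 5 2 1
f 1 4 3
f 3 5 1
f 2 8 4
f 6 2 5
f 6 8 2
f 4 8 3
f 7 5 3
f 3 8 7
f 7 6 5
f 8 6 7
f 9 20 14
f 9 14 10
f 9 10 16
f 9 16 19
f 9 19 20
f 10 14 18
f 14 20 13
f 20 19 11
f 19 16 15
f 16 10 17
f 12 18 13
f 12 13 11
f 12 11 15
f 12 15 17
f 12 17 18
f 13 18 14
f 11 13 20
f 15 11 19
f 17 15 16
f 18 17 10



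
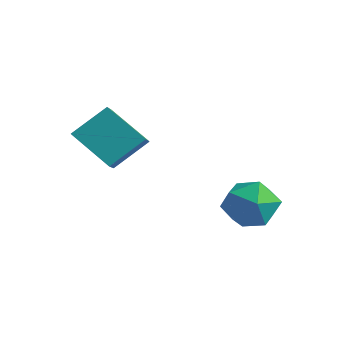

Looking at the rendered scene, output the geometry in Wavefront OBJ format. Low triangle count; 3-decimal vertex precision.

v 1.685 0.06 -1.755
v 2.327 0.605 -0.933
v 2.713 -1.525 -1.507
v 3.355 -0.98 -0.685
v 2.227 -1.241 -0.473
v 1.591 -0.261 -0.626
v 3.449 -0.659 -1.814
v 2.813 0.321 -1.967
v 3.417 0.161 -0.969
v 2.662 -0.199 -0.14
v 2.378 -0.721 -2.3
v 1.623 -1.081 -1.471
v -2.369 -4.272 1.608
v -1.774 -4.957 2.157
v -1.908 -3.018 2.676
v -1.314 -3.704 3.224
v -0.826 -3.856 0.456
v -0.232 -4.542 1.004
v -0.366 -2.603 1.523
v 0.229 -3.288 2.072
f 1 12 6
f 1 6 2
f 1 2 8
f 1 8 11
f 1 11 12
f 2 6 10
f 6 12 5
f 12 11 3
f 11 8 7
f 8 2 9
f 4 10 5
f 4 5 3
f 4 3 7
f 4 7 9
f 4 9 10
f 5 10 6
f 3 5 12
f 7 3 11
f 9 7 8
f 10 9 2
f 14 16 13
f 17 14 13
f 13 16 15
f 15 17 13
f 14 20 16
f 18 14 17
f 18 20 14
f 16 20 15
f 19 17 15
f 15 20 19
f 19 18 17
f 20 18 19



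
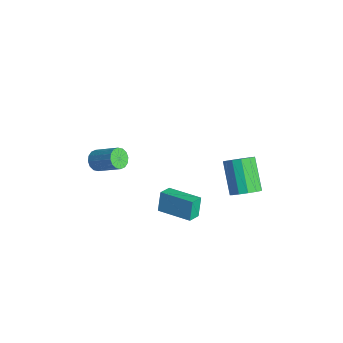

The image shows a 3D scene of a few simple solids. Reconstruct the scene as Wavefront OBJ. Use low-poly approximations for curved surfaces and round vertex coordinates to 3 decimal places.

v -4.534 -2.567 -0.521
v -4.064 -2.749 -0.992
v -2.776 -2.015 0.01
v -3.246 -1.833 0.481
v -4.172 -2.424 -1.091
v -2.884 -1.69 -0.089
v -4.378 -2.137 -1.037
v -3.089 -1.403 -0.035
v -4.625 -1.965 -0.845
v -3.337 -1.231 0.157
v -4.848 -1.954 -0.567
v -3.56 -1.22 0.436
v -4.987 -2.108 -0.276
v -3.699 -1.374 0.727
v -5.004 -2.385 -0.05
v -3.716 -1.651 0.952
v -4.896 -2.71 0.049
v -3.608 -1.976 1.051
v -4.691 -2.997 -0.005
v -3.402 -2.263 0.997
v -4.443 -3.169 -0.197
v -3.155 -2.435 0.805
v -4.22 -3.18 -0.476
v -2.932 -2.446 0.527
v -4.081 -3.026 -0.767
v -2.793 -2.292 0.236
v 0.904 -1.747 -0.518
v 0.551 -1.382 0.635
v 0.539 -1.001 -0.866
v 0.187 -0.636 0.288
v 2.653 -0.784 -0.288
v 2.301 -0.419 0.866
v 2.289 -0.038 -0.635
v 1.936 0.327 0.518
v 3.472 2.194 1.418
v 3.972 2.849 1.727
v 2.487 3.301 3.171
v 1.988 2.646 2.862
v 3.687 3.046 1.372
v 2.202 3.498 2.817
v 3.334 2.973 1.032
v 1.849 3.424 2.476
v 3.025 2.652 0.814
v 1.54 3.104 2.259
v 2.858 2.186 0.788
v 1.373 2.638 2.232
v 2.886 1.723 0.962
v 1.401 2.174 2.406
v 3.1 1.409 1.281
v 1.615 1.86 2.725
v 3.433 1.344 1.643
v 1.948 1.796 3.087
v 3.778 1.55 1.933
v 2.293 2.001 3.378
v 4.026 1.96 2.06
v 2.541 2.411 3.505
v 4.099 2.444 1.984
v 2.614 2.896 3.428
f 2 1 5
f 2 5 3
f 3 5 6
f 3 6 4
f 5 1 7
f 5 7 6
f 6 7 8
f 6 8 4
f 7 1 9
f 7 9 8
f 8 9 10
f 8 10 4
f 9 1 11
f 9 11 10
f 10 11 12
f 10 12 4
f 11 1 13
f 11 13 12
f 12 13 14
f 12 14 4
f 13 1 15
f 13 15 14
f 14 15 16
f 14 16 4
f 15 1 17
f 15 17 16
f 16 17 18
f 16 18 4
f 17 1 19
f 17 19 18
f 18 19 20
f 18 20 4
f 19 1 21
f 19 21 20
f 20 21 22
f 20 22 4
f 21 1 23
f 21 23 22
f 22 23 24
f 22 24 4
f 23 1 25
f 23 25 24
f 24 25 26
f 24 26 4
f 25 1 2
f 25 2 26
f 26 2 3
f 26 3 4
f 28 30 27
f 31 28 27
f 27 30 29
f 29 31 27
f 28 34 30
f 32 28 31
f 32 34 28
f 30 34 29
f 33 31 29
f 29 34 33
f 33 32 31
f 34 32 33
f 36 35 39
f 36 39 37
f 37 39 40
f 37 40 38
f 39 35 41
f 39 41 40
f 40 41 42
f 40 42 38
f 41 35 43
f 41 43 42
f 42 43 44
f 42 44 38
f 43 35 45
f 43 45 44
f 44 45 46
f 44 46 38
f 45 35 47
f 45 47 46
f 46 47 48
f 46 48 38
f 47 35 49
f 47 49 48
f 48 49 50
f 48 50 38
f 49 35 51
f 49 51 50
f 50 51 52
f 50 52 38
f 51 35 53
f 51 53 52
f 52 53 54
f 52 54 38
f 53 35 55
f 53 55 54
f 54 55 56
f 54 56 38
f 55 35 57
f 55 57 56
f 56 57 58
f 56 58 38
f 57 35 36
f 57 36 58
f 58 36 37
f 58 37 38



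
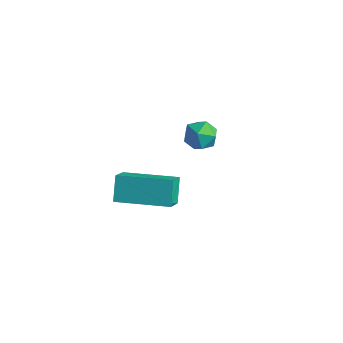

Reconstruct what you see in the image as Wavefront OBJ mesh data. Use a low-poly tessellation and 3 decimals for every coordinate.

v -4.115 2.067 0.371
v -3.658 1.928 0.814
v -3.682 1.372 -0.294
v -3.225 1.233 0.149
v -3.843 1.055 0.252
v -4.111 1.484 0.663
v -3.229 1.816 -0.143
v -3.497 2.245 0.268
v -3.11 1.773 0.497
v -3.49 1.302 0.741
v -3.85 1.998 -0.221
v -4.23 1.527 0.023
v -3.706 -1.914 0.99
v -3.373 -2.57 1.59
v -2.149 -0.984 1.141
v -1.816 -1.64 1.742
v -3.344 -2.4 0.258
v -3.011 -3.056 0.859
v -1.787 -1.47 0.41
v -1.454 -2.126 1.01
f 1 12 6
f 1 6 2
f 1 2 8
f 1 8 11
f 1 11 12
f 2 6 10
f 6 12 5
f 12 11 3
f 11 8 7
f 8 2 9
f 4 10 5
f 4 5 3
f 4 3 7
f 4 7 9
f 4 9 10
f 5 10 6
f 3 5 12
f 7 3 11
f 9 7 8
f 10 9 2
f 14 16 13
f 17 14 13
f 13 16 15
f 15 17 13
f 14 20 16
f 18 14 17
f 18 20 14
f 16 20 15
f 19 17 15
f 15 20 19
f 19 18 17
f 20 18 19



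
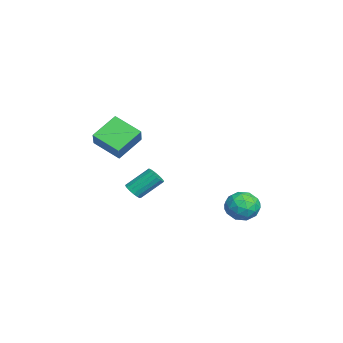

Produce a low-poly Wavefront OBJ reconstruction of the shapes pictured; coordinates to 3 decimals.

v 0.337 3.567 -2.253
v 1.06 3.68 -1.498
v -0.4 2.32 -1.362
v 0.323 2.433 -0.607
v -0.393 3.186 -0.765
v 0.062 3.957 -1.316
v 0.598 2.043 -1.544
v 1.053 2.814 -2.095
v 1.221 2.738 -1.06
v 0.608 3.444 -0.579
v 0.052 2.556 -2.281
v -0.561 3.262 -1.8
v 0.763 3.733 -1.954
v -0.103 2.267 -0.906
v -0.524 2.709 -0.999
v -0.099 2.776 -0.555
v 0.176 3.896 -1.847
v 0.601 3.962 -1.403
v -0.253 3.671 -0.972
v 0.059 2.038 -1.457
v 0.484 2.104 -1.013
v 0.759 3.224 -2.305
v 1.184 3.291 -1.861
v 0.913 2.329 -1.888
v 1.283 3.246 -1.253
v 0.85 2.513 -0.728
v 1.012 2.284 -1.279
v 1.279 2.737 -1.603
v 0.923 3.661 -0.97
v 0.49 2.928 -0.445
v 0.068 3.37 -0.539
v 0.336 3.823 -0.863
v 1.018 3.107 -0.712
v 0.17 3.072 -2.415
v -0.263 2.339 -1.89
v 0.324 2.177 -1.997
v 0.592 2.63 -2.321
v -0.19 3.487 -2.132
v -0.623 2.754 -1.607
v -0.619 3.263 -1.257
v -0.352 3.716 -1.581
v -0.358 2.893 -2.148
v 0.093 -2.853 -0.485
v 0.42 -3.162 -0.073
v 0.174 -1.916 1.057
v -0.153 -1.607 0.645
v 0.619 -2.998 -0.211
v 0.373 -1.751 0.919
v 0.696 -2.8 -0.412
v 0.45 -1.554 0.718
v 0.636 -2.615 -0.629
v 0.39 -1.369 0.501
v 0.451 -2.484 -0.814
v 0.205 -1.238 0.316
v 0.184 -2.438 -0.923
v -0.062 -1.192 0.207
v -0.104 -2.487 -0.932
v -0.35 -1.241 0.198
v -0.346 -2.62 -0.838
v -0.592 -1.374 0.292
v -0.488 -2.806 -0.664
v -0.734 -1.56 0.466
v -0.497 -3.003 -0.448
v -0.743 -1.757 0.682
v -0.371 -3.165 -0.241
v -0.617 -1.919 0.889
v -0.138 -3.257 -0.09
v -0.384 -2.01 1.04
v 0.147 -3.255 -0.03
v -0.099 -2.009 1.1
v -1.795 -3.664 1.214
v -2.56 -5.096 2.08
v -2.796 -2.49 2.271
v -3.561 -3.921 3.137
v -0.699 -3.639 2.223
v -1.464 -5.07 3.089
v -1.7 -2.464 3.28
v -2.465 -3.896 4.146
f 1 38 17
f 38 12 41
f 17 41 6
f 38 41 17
f 1 17 13
f 17 6 18
f 13 18 2
f 17 18 13
f 1 13 22
f 13 2 23
f 22 23 8
f 13 23 22
f 1 22 34
f 22 8 37
f 34 37 11
f 22 37 34
f 1 34 38
f 34 11 42
f 38 42 12
f 34 42 38
f 2 18 29
f 18 6 32
f 29 32 10
f 18 32 29
f 6 41 19
f 41 12 40
f 19 40 5
f 41 40 19
f 12 42 39
f 42 11 35
f 39 35 3
f 42 35 39
f 11 37 36
f 37 8 24
f 36 24 7
f 37 24 36
f 8 23 28
f 23 2 25
f 28 25 9
f 23 25 28
f 4 30 16
f 30 10 31
f 16 31 5
f 30 31 16
f 4 16 14
f 16 5 15
f 14 15 3
f 16 15 14
f 4 14 21
f 14 3 20
f 21 20 7
f 14 20 21
f 4 21 26
f 21 7 27
f 26 27 9
f 21 27 26
f 4 26 30
f 26 9 33
f 30 33 10
f 26 33 30
f 5 31 19
f 31 10 32
f 19 32 6
f 31 32 19
f 3 15 39
f 15 5 40
f 39 40 12
f 15 40 39
f 7 20 36
f 20 3 35
f 36 35 11
f 20 35 36
f 9 27 28
f 27 7 24
f 28 24 8
f 27 24 28
f 10 33 29
f 33 9 25
f 29 25 2
f 33 25 29
f 44 43 47
f 44 47 45
f 45 47 48
f 45 48 46
f 47 43 49
f 47 49 48
f 48 49 50
f 48 50 46
f 49 43 51
f 49 51 50
f 50 51 52
f 50 52 46
f 51 43 53
f 51 53 52
f 52 53 54
f 52 54 46
f 53 43 55
f 53 55 54
f 54 55 56
f 54 56 46
f 55 43 57
f 55 57 56
f 56 57 58
f 56 58 46
f 57 43 59
f 57 59 58
f 58 59 60
f 58 60 46
f 59 43 61
f 59 61 60
f 60 61 62
f 60 62 46
f 61 43 63
f 61 63 62
f 62 63 64
f 62 64 46
f 63 43 65
f 63 65 64
f 64 65 66
f 64 66 46
f 65 43 67
f 65 67 66
f 66 67 68
f 66 68 46
f 67 43 69
f 67 69 68
f 68 69 70
f 68 70 46
f 69 43 44
f 69 44 70
f 70 44 45
f 70 45 46
f 72 74 71
f 75 72 71
f 71 74 73
f 73 75 71
f 72 78 74
f 76 72 75
f 76 78 72
f 74 78 73
f 77 75 73
f 73 78 77
f 77 76 75
f 78 76 77



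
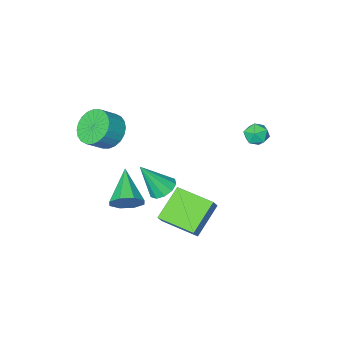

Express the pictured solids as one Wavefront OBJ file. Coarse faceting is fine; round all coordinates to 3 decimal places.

v -0.069 -2.819 -3.734
v 0.56 -2.376 -3.951
v 0.909 -3.381 -2.046
v 0.258 -2.091 -3.682
v -0.168 -2.085 -3.432
v -0.557 -2.359 -3.298
v -0.76 -2.809 -3.33
v -0.699 -3.263 -3.517
v -0.397 -3.547 -3.786
v 0.03 -3.553 -4.036
v 0.419 -3.279 -4.17
v 0.621 -2.829 -4.138
v -3.367 1.082 1.224
v -3.01 0.779 1.765
v -3.75 0.041 0.895
v -3.393 -0.262 1.436
v -3.962 0.151 1.569
v -3.725 0.794 1.772
v -3.035 0.026 0.888
v -2.798 0.669 1.091
v -2.805 0.127 1.557
v -3.378 0.204 1.978
v -3.382 0.616 0.682
v -3.955 0.693 1.103
v 3.311 -0.424 -1.509
v 3.802 -0.238 -0.791
v 2.469 -2.056 -0.511
v 3.199 0.078 -0.783
v 2.661 0.1 -1.201
v 2.504 -0.185 -1.799
v 2.819 -0.61 -2.228
v 3.423 -0.926 -2.236
v 3.96 -0.948 -1.818
v 4.118 -0.663 -1.22
v 1.861 0.361 -2.939
v 0.398 -0.262 -1.775
v 0.946 2.127 -3.145
v -0.517 1.505 -1.982
v 2.277 0.655 -2.258
v 0.814 0.033 -1.095
v 1.362 2.422 -2.465
v -0.101 1.799 -1.301
v 2.223 -3.987 0.819
v 2.895 -3.971 0.012
v 3.809 -3.937 0.774
v 3.137 -3.953 1.581
v 2.831 -3.57 0.071
v 3.745 -3.537 0.833
v 2.675 -3.233 0.244
v 3.588 -3.2 1.006
v 2.45 -3.011 0.504
v 3.363 -2.977 1.266
v 2.19 -2.937 0.812
v 3.104 -2.904 1.574
v 1.935 -3.024 1.122
v 2.849 -2.99 1.883
v 1.725 -3.256 1.385
v 2.638 -3.222 2.147
v 1.59 -3.6 1.562
v 2.503 -3.566 2.324
v 1.551 -4.003 1.626
v 2.465 -3.969 2.388
v 1.615 -4.403 1.567
v 2.529 -4.37 2.329
v 1.772 -4.74 1.394
v 2.685 -4.707 2.156
v 1.997 -4.963 1.134
v 2.91 -4.929 1.896
v 2.256 -5.036 0.826
v 3.17 -5.003 1.588
v 2.511 -4.95 0.517
v 3.425 -4.916 1.278
v 2.722 -4.718 0.253
v 3.635 -4.684 1.015
v 2.857 -4.374 0.076
v 3.77 -4.34 0.838
f 2 1 4
f 2 4 3
f 4 1 5
f 4 5 3
f 5 1 6
f 5 6 3
f 6 1 7
f 6 7 3
f 7 1 8
f 7 8 3
f 8 1 9
f 8 9 3
f 9 1 10
f 9 10 3
f 10 1 11
f 10 11 3
f 11 1 12
f 11 12 3
f 12 1 2
f 12 2 3
f 13 24 18
f 13 18 14
f 13 14 20
f 13 20 23
f 13 23 24
f 14 18 22
f 18 24 17
f 24 23 15
f 23 20 19
f 20 14 21
f 16 22 17
f 16 17 15
f 16 15 19
f 16 19 21
f 16 21 22
f 17 22 18
f 15 17 24
f 19 15 23
f 21 19 20
f 22 21 14
f 26 25 28
f 26 28 27
f 28 25 29
f 28 29 27
f 29 25 30
f 29 30 27
f 30 25 31
f 30 31 27
f 31 25 32
f 31 32 27
f 32 25 33
f 32 33 27
f 33 25 34
f 33 34 27
f 34 25 26
f 34 26 27
f 36 38 35
f 39 36 35
f 35 38 37
f 37 39 35
f 36 42 38
f 40 36 39
f 40 42 36
f 38 42 37
f 41 39 37
f 37 42 41
f 41 40 39
f 42 40 41
f 44 43 47
f 44 47 45
f 45 47 48
f 45 48 46
f 47 43 49
f 47 49 48
f 48 49 50
f 48 50 46
f 49 43 51
f 49 51 50
f 50 51 52
f 50 52 46
f 51 43 53
f 51 53 52
f 52 53 54
f 52 54 46
f 53 43 55
f 53 55 54
f 54 55 56
f 54 56 46
f 55 43 57
f 55 57 56
f 56 57 58
f 56 58 46
f 57 43 59
f 57 59 58
f 58 59 60
f 58 60 46
f 59 43 61
f 59 61 60
f 60 61 62
f 60 62 46
f 61 43 63
f 61 63 62
f 62 63 64
f 62 64 46
f 63 43 65
f 63 65 64
f 64 65 66
f 64 66 46
f 65 43 67
f 65 67 66
f 66 67 68
f 66 68 46
f 67 43 69
f 67 69 68
f 68 69 70
f 68 70 46
f 69 43 71
f 69 71 70
f 70 71 72
f 70 72 46
f 71 43 73
f 71 73 72
f 72 73 74
f 72 74 46
f 73 43 75
f 73 75 74
f 74 75 76
f 74 76 46
f 75 43 44
f 75 44 76
f 76 44 45
f 76 45 46



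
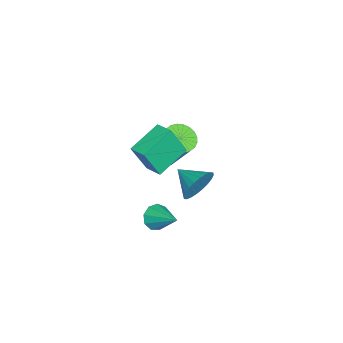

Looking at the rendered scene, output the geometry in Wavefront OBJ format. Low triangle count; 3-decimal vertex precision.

v 2.674 -2.233 -1.916
v 3.203 -2.344 -2.312
v 3.466 -1.147 -1.164
v 2.934 -2.021 -2.496
v 2.544 -1.797 -2.408
v 2.215 -1.777 -2.09
v 2.1 -1.97 -1.691
v 2.254 -2.287 -1.397
v 2.605 -2.577 -1.346
v 2.988 -2.707 -1.562
v 3.224 -2.615 -1.943
v 0.094 -2.588 0.191
v 0.707 -3.054 0.194
v 1.44 -2.077 1.952
v 0.826 -1.612 1.949
v 0.807 -2.826 0.026
v 1.54 -1.849 1.784
v 0.799 -2.562 -0.117
v 1.531 -1.585 1.64
v 0.683 -2.302 -0.213
v 1.415 -1.325 1.544
v 0.478 -2.086 -0.248
v 1.21 -1.109 1.51
v 0.214 -1.946 -0.216
v 0.946 -0.969 1.542
v -0.069 -1.904 -0.122
v 0.664 -0.927 1.636
v -0.326 -1.966 0.02
v 0.406 -0.989 1.778
v -0.52 -2.123 0.188
v 0.213 -1.146 1.946
v -0.62 -2.351 0.356
v 0.113 -1.374 2.114
v -0.611 -2.615 0.5
v 0.121 -1.638 2.257
v -0.495 -2.875 0.596
v 0.237 -1.898 2.353
v -0.29 -3.091 0.63
v 0.442 -2.114 2.388
v -0.026 -3.231 0.598
v 0.706 -2.254 2.356
v 0.256 -3.273 0.504
v 0.989 -2.296 2.262
v 0.514 -3.211 0.362
v 1.246 -2.234 2.12
v 3.228 -0.3 1.123
v 3.528 -0.728 0.415
v 2.652 -1.32 1.497
v 3.78 -0.788 0.641
v 3.947 -0.773 0.941
v 4.006 -0.686 1.268
v 3.945 -0.54 1.573
v 3.776 -0.357 1.809
v 3.523 -0.166 1.941
v 3.225 0.004 1.949
v 2.928 0.129 1.831
v 2.676 0.188 1.605
v 2.508 0.173 1.305
v 2.45 0.086 0.978
v 2.511 -0.06 0.673
v 2.68 -0.242 0.437
v 2.933 -0.433 0.305
v 3.231 -0.604 0.297
v 3.7 -2.37 2.287
v 4.046 -2.944 3.729
v 2.411 -1.558 2.92
v 2.757 -2.132 4.362
v 4.203 -1.688 2.438
v 4.549 -2.262 3.88
v 2.914 -0.876 3.071
v 3.26 -1.45 4.513
f 2 1 4
f 2 4 3
f 4 1 5
f 4 5 3
f 5 1 6
f 5 6 3
f 6 1 7
f 6 7 3
f 7 1 8
f 7 8 3
f 8 1 9
f 8 9 3
f 9 1 10
f 9 10 3
f 10 1 11
f 10 11 3
f 11 1 2
f 11 2 3
f 13 12 16
f 13 16 14
f 14 16 17
f 14 17 15
f 16 12 18
f 16 18 17
f 17 18 19
f 17 19 15
f 18 12 20
f 18 20 19
f 19 20 21
f 19 21 15
f 20 12 22
f 20 22 21
f 21 22 23
f 21 23 15
f 22 12 24
f 22 24 23
f 23 24 25
f 23 25 15
f 24 12 26
f 24 26 25
f 25 26 27
f 25 27 15
f 26 12 28
f 26 28 27
f 27 28 29
f 27 29 15
f 28 12 30
f 28 30 29
f 29 30 31
f 29 31 15
f 30 12 32
f 30 32 31
f 31 32 33
f 31 33 15
f 32 12 34
f 32 34 33
f 33 34 35
f 33 35 15
f 34 12 36
f 34 36 35
f 35 36 37
f 35 37 15
f 36 12 38
f 36 38 37
f 37 38 39
f 37 39 15
f 38 12 40
f 38 40 39
f 39 40 41
f 39 41 15
f 40 12 42
f 40 42 41
f 41 42 43
f 41 43 15
f 42 12 44
f 42 44 43
f 43 44 45
f 43 45 15
f 44 12 13
f 44 13 45
f 45 13 14
f 45 14 15
f 47 46 49
f 47 49 48
f 49 46 50
f 49 50 48
f 50 46 51
f 50 51 48
f 51 46 52
f 51 52 48
f 52 46 53
f 52 53 48
f 53 46 54
f 53 54 48
f 54 46 55
f 54 55 48
f 55 46 56
f 55 56 48
f 56 46 57
f 56 57 48
f 57 46 58
f 57 58 48
f 58 46 59
f 58 59 48
f 59 46 60
f 59 60 48
f 60 46 61
f 60 61 48
f 61 46 62
f 61 62 48
f 62 46 63
f 62 63 48
f 63 46 47
f 63 47 48
f 65 67 64
f 68 65 64
f 64 67 66
f 66 68 64
f 65 71 67
f 69 65 68
f 69 71 65
f 67 71 66
f 70 68 66
f 66 71 70
f 70 69 68
f 71 69 70



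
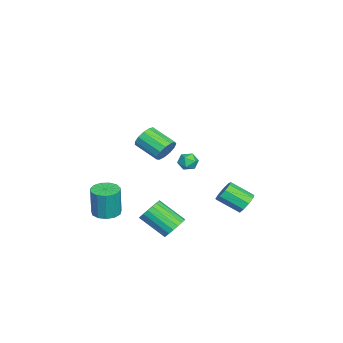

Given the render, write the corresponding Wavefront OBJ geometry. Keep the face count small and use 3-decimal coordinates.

v 1.98 3.92 -1.295
v 2.543 4.119 -0.931
v 2.464 2.86 -0.12
v 1.9 2.66 -0.485
v 2.145 4.281 -0.719
v 2.066 3.021 0.092
v 1.67 4.273 -0.777
v 1.59 3.014 0.034
v 1.34 4.101 -1.077
v 1.26 2.841 -0.266
v 1.309 3.843 -1.48
v 1.229 2.584 -0.669
v 1.592 3.622 -1.796
v 1.513 2.362 -0.985
v 2.057 3.54 -1.878
v 1.977 2.28 -1.067
v 2.485 3.635 -1.687
v 2.406 2.376 -0.877
v 2.677 3.864 -1.313
v 2.598 2.605 -0.502
v 1.785 -0.351 2.16
v 2.281 -0.306 2.722
v 1.65 -1.584 3.381
v 1.155 -1.629 2.82
v 1.945 -0.079 2.841
v 1.314 -1.356 3.5
v 1.558 0.062 2.744
v 0.927 -1.216 3.403
v 1.244 0.072 2.461
v 0.613 -1.206 3.121
v 1.101 -0.053 2.084
v 0.471 -1.331 2.743
v 1.176 -0.272 1.73
v 0.545 -1.55 2.389
v 1.444 -0.517 1.513
v 0.814 -1.794 2.172
v 1.821 -0.708 1.502
v 1.19 -1.986 2.161
v 2.186 -0.787 1.7
v 1.555 -2.064 2.359
v 2.424 -0.727 2.044
v 1.793 -2.004 2.703
v 2.459 -0.548 2.425
v 1.828 -1.825 3.084
v 2.765 0.273 -3.054
v 3.011 0.689 -2.442
v 2.661 -0.737 -1.333
v 2.415 -1.153 -1.946
v 2.671 0.763 -2.454
v 2.322 -0.664 -1.345
v 2.351 0.739 -2.585
v 2.001 -0.687 -1.477
v 2.112 0.623 -2.809
v 1.763 -0.803 -1.701
v 2.003 0.438 -3.082
v 1.653 -0.988 -1.973
v 2.044 0.221 -3.349
v 1.695 -1.206 -2.24
v 2.229 0.013 -3.558
v 1.879 -1.413 -2.449
v 2.519 -0.143 -3.667
v 2.169 -1.569 -2.558
v 2.858 -0.216 -3.655
v 2.509 -1.643 -2.546
v 3.179 -0.193 -3.523
v 2.829 -1.619 -2.415
v 3.417 -0.077 -3.299
v 3.068 -1.503 -2.191
v 3.527 0.108 -3.027
v 3.177 -1.318 -1.918
v 3.485 0.326 -2.76
v 3.136 -1.101 -1.651
v 3.301 0.533 -2.551
v 2.951 -0.893 -1.442
v -3.727 0.049 -1.793
v -3.145 0.334 -1.719
v -3.575 -0.494 -0.901
v -2.993 -0.209 -0.827
v -3.539 0.142 -0.759
v -3.632 0.477 -1.31
v -3.088 -0.637 -1.31
v -3.181 -0.302 -1.861
v -2.75 -0.09 -1.42
v -3.029 0.391 -1.08
v -3.691 -0.551 -1.54
v -3.97 -0.07 -1.2
v 0.635 -3.849 -3.452
v 1.217 -3.273 -3.499
v 1.367 -3.275 -1.655
v 0.785 -3.851 -1.608
v 0.814 -3.049 -3.466
v 0.965 -3.051 -1.622
v 0.355 -3.079 -3.428
v 0.505 -3.081 -1.584
v -0.016 -3.353 -3.398
v 0.134 -3.355 -1.554
v -0.18 -3.785 -3.385
v -0.03 -3.787 -1.542
v -0.085 -4.237 -3.394
v 0.065 -4.239 -1.55
v 0.238 -4.566 -3.42
v 0.388 -4.568 -1.577
v 0.687 -4.667 -3.457
v 0.838 -4.669 -1.613
v 1.12 -4.509 -3.492
v 1.27 -4.511 -1.648
v 1.399 -4.141 -3.515
v 1.549 -4.143 -1.671
v 1.435 -3.68 -3.517
v 1.585 -3.682 -1.673
f 2 1 5
f 2 5 3
f 3 5 6
f 3 6 4
f 5 1 7
f 5 7 6
f 6 7 8
f 6 8 4
f 7 1 9
f 7 9 8
f 8 9 10
f 8 10 4
f 9 1 11
f 9 11 10
f 10 11 12
f 10 12 4
f 11 1 13
f 11 13 12
f 12 13 14
f 12 14 4
f 13 1 15
f 13 15 14
f 14 15 16
f 14 16 4
f 15 1 17
f 15 17 16
f 16 17 18
f 16 18 4
f 17 1 19
f 17 19 18
f 18 19 20
f 18 20 4
f 19 1 2
f 19 2 20
f 20 2 3
f 20 3 4
f 22 21 25
f 22 25 23
f 23 25 26
f 23 26 24
f 25 21 27
f 25 27 26
f 26 27 28
f 26 28 24
f 27 21 29
f 27 29 28
f 28 29 30
f 28 30 24
f 29 21 31
f 29 31 30
f 30 31 32
f 30 32 24
f 31 21 33
f 31 33 32
f 32 33 34
f 32 34 24
f 33 21 35
f 33 35 34
f 34 35 36
f 34 36 24
f 35 21 37
f 35 37 36
f 36 37 38
f 36 38 24
f 37 21 39
f 37 39 38
f 38 39 40
f 38 40 24
f 39 21 41
f 39 41 40
f 40 41 42
f 40 42 24
f 41 21 43
f 41 43 42
f 42 43 44
f 42 44 24
f 43 21 22
f 43 22 44
f 44 22 23
f 44 23 24
f 46 45 49
f 46 49 47
f 47 49 50
f 47 50 48
f 49 45 51
f 49 51 50
f 50 51 52
f 50 52 48
f 51 45 53
f 51 53 52
f 52 53 54
f 52 54 48
f 53 45 55
f 53 55 54
f 54 55 56
f 54 56 48
f 55 45 57
f 55 57 56
f 56 57 58
f 56 58 48
f 57 45 59
f 57 59 58
f 58 59 60
f 58 60 48
f 59 45 61
f 59 61 60
f 60 61 62
f 60 62 48
f 61 45 63
f 61 63 62
f 62 63 64
f 62 64 48
f 63 45 65
f 63 65 64
f 64 65 66
f 64 66 48
f 65 45 67
f 65 67 66
f 66 67 68
f 66 68 48
f 67 45 69
f 67 69 68
f 68 69 70
f 68 70 48
f 69 45 71
f 69 71 70
f 70 71 72
f 70 72 48
f 71 45 73
f 71 73 72
f 72 73 74
f 72 74 48
f 73 45 46
f 73 46 74
f 74 46 47
f 74 47 48
f 75 86 80
f 75 80 76
f 75 76 82
f 75 82 85
f 75 85 86
f 76 80 84
f 80 86 79
f 86 85 77
f 85 82 81
f 82 76 83
f 78 84 79
f 78 79 77
f 78 77 81
f 78 81 83
f 78 83 84
f 79 84 80
f 77 79 86
f 81 77 85
f 83 81 82
f 84 83 76
f 88 87 91
f 88 91 89
f 89 91 92
f 89 92 90
f 91 87 93
f 91 93 92
f 92 93 94
f 92 94 90
f 93 87 95
f 93 95 94
f 94 95 96
f 94 96 90
f 95 87 97
f 95 97 96
f 96 97 98
f 96 98 90
f 97 87 99
f 97 99 98
f 98 99 100
f 98 100 90
f 99 87 101
f 99 101 100
f 100 101 102
f 100 102 90
f 101 87 103
f 101 103 102
f 102 103 104
f 102 104 90
f 103 87 105
f 103 105 104
f 104 105 106
f 104 106 90
f 105 87 107
f 105 107 106
f 106 107 108
f 106 108 90
f 107 87 109
f 107 109 108
f 108 109 110
f 108 110 90
f 109 87 88
f 109 88 110
f 110 88 89
f 110 89 90



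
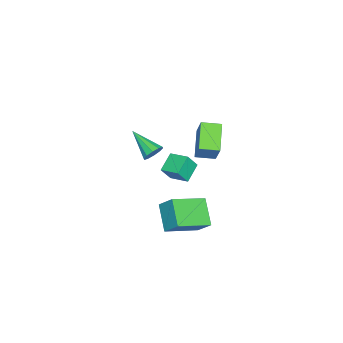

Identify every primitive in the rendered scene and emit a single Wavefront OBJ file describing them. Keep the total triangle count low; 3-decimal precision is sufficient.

v -0.212 -2.279 2.094
v 0.099 -2.698 1.657
v -0.948 -3.801 3.026
v 0.361 -2.628 1.978
v 0.404 -2.425 2.344
v 0.212 -2.166 2.614
v -0.142 -1.951 2.685
v -0.522 -1.861 2.531
v -0.784 -1.931 2.21
v -0.827 -2.134 1.844
v -0.635 -2.393 1.574
v -0.281 -2.608 1.503
v -3.681 -0.975 1.721
v -2.854 -0.439 3.262
v -4.092 0.129 1.557
v -3.265 0.666 3.099
v -2.135 -0.546 0.741
v -1.308 -0.009 2.283
v -2.546 0.559 0.578
v -1.719 1.095 2.119
v 2.09 0.801 0.555
v 2.357 1.642 1.496
v 3.3 1.563 -0.471
v 3.568 2.404 0.47
v 3.592 -0.544 1.33
v 3.86 0.297 2.271
v 4.803 0.218 0.304
v 5.07 1.059 1.245
v 2.264 -0.37 2.551
v 1.195 -0.215 3.139
v 2.586 0.737 2.845
v 1.517 0.892 3.433
v 2.723 -0.752 3.487
v 1.654 -0.597 4.075
v 3.045 0.355 3.781
v 1.976 0.51 4.369
f 2 1 4
f 2 4 3
f 4 1 5
f 4 5 3
f 5 1 6
f 5 6 3
f 6 1 7
f 6 7 3
f 7 1 8
f 7 8 3
f 8 1 9
f 8 9 3
f 9 1 10
f 9 10 3
f 10 1 11
f 10 11 3
f 11 1 12
f 11 12 3
f 12 1 2
f 12 2 3
f 14 16 13
f 17 14 13
f 13 16 15
f 15 17 13
f 14 20 16
f 18 14 17
f 18 20 14
f 16 20 15
f 19 17 15
f 15 20 19
f 19 18 17
f 20 18 19
f 22 24 21
f 25 22 21
f 21 24 23
f 23 25 21
f 22 28 24
f 26 22 25
f 26 28 22
f 24 28 23
f 27 25 23
f 23 28 27
f 27 26 25
f 28 26 27
f 30 32 29
f 33 30 29
f 29 32 31
f 31 33 29
f 30 36 32
f 34 30 33
f 34 36 30
f 32 36 31
f 35 33 31
f 31 36 35
f 35 34 33
f 36 34 35

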